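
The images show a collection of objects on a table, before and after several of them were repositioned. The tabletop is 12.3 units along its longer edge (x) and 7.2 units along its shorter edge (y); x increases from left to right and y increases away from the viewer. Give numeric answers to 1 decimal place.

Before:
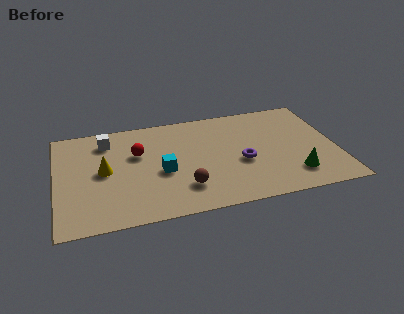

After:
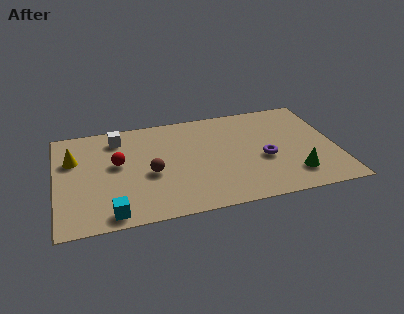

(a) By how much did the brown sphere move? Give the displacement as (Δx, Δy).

(-1.4, 1.3)

The brown sphere was at about (5.5, 1.8) and moved to about (4.1, 3.1).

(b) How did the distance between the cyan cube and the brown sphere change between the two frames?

+1.3

The distance was about 1.6 in the first image and 2.9 in the second, so they moved 1.3 units further apart.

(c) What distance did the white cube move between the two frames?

0.5

The white cube moved from about (2.3, 5.8) to (2.8, 5.9), a distance of √(0.5² + 0.1²) ≈ 0.5.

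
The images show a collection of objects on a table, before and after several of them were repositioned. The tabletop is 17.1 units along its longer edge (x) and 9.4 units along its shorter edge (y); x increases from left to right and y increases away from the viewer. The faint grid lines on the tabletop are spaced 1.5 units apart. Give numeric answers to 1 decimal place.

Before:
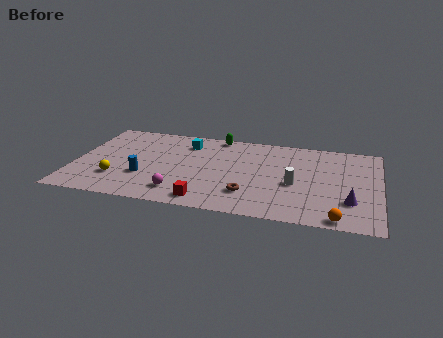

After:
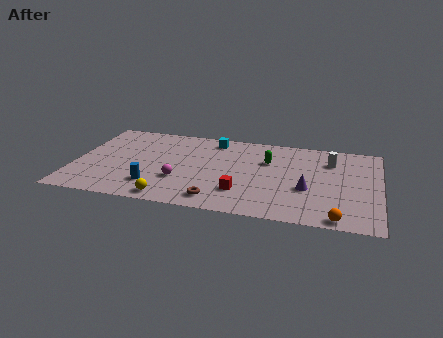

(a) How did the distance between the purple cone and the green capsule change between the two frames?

-6.2

They were about 9.7 units apart before and 3.5 after — 6.2 units closer together.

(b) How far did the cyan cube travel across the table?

1.7

The cyan cube was near (6.1, 7.4) before and (7.6, 8.1) after, so it travelled √(1.5² + 0.7²) ≈ 1.7 units.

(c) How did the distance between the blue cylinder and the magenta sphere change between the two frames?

-0.8

They were about 2.5 units apart before and 1.7 after — 0.8 units closer together.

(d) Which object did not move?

the orange sphere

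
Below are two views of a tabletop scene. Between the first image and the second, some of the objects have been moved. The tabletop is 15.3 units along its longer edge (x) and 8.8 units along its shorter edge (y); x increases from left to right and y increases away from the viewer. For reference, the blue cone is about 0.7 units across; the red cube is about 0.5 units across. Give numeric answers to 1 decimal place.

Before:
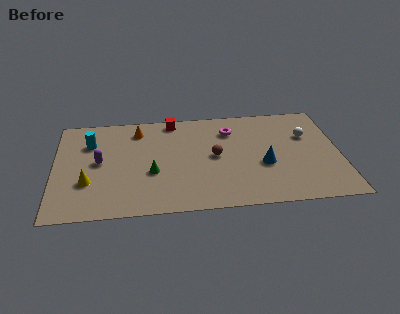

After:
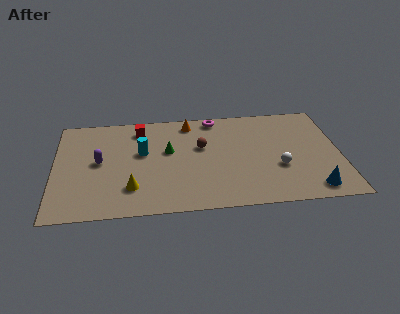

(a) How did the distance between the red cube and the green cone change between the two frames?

-2.1

They were about 4.7 units apart before and 2.6 after — 2.1 units closer together.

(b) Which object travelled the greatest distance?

the blue cone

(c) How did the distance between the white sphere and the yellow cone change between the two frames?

-4.2

Before: roughly 12.2 units apart; after: 8.0. That's 4.2 units closer together.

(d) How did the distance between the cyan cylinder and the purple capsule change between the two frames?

+0.6

Before: roughly 1.8 units apart; after: 2.4. That's 0.6 units further apart.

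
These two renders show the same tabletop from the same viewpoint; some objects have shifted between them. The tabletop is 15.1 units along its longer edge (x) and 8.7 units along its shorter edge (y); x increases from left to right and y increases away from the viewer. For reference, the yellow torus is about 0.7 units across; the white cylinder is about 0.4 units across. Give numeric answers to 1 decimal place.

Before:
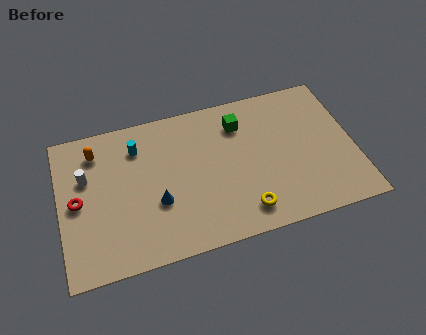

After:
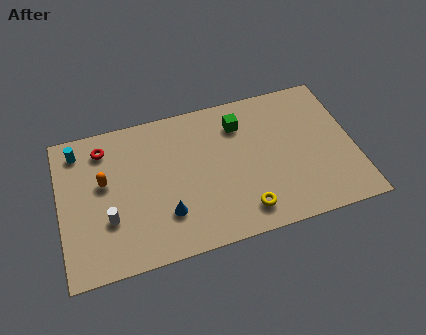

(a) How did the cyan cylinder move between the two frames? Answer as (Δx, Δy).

(-3.0, 0.6)

The cyan cylinder was at about (4.1, 6.7) and moved to about (1.1, 7.3).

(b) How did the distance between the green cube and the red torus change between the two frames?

-1.8

They were about 8.8 units apart before and 7.0 after — 1.8 units closer together.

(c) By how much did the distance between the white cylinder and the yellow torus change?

-1.9

They were about 8.8 units apart before and 6.9 after — 1.9 units closer together.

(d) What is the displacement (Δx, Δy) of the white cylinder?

(1.0, -2.7)

The white cylinder started near (1.4, 5.6) and ended near (2.4, 2.9).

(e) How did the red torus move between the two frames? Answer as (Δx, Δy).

(1.5, 2.8)

The red torus was at about (0.9, 4.3) and moved to about (2.4, 7.1).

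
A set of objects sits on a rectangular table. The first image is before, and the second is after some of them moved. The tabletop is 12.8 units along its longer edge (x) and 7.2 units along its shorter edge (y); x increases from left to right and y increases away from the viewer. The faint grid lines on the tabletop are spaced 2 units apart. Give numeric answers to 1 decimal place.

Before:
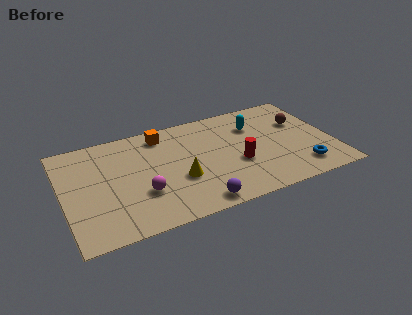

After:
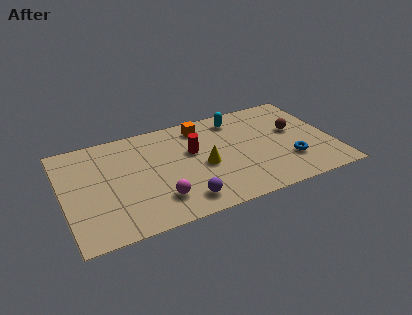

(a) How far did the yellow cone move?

1.3

The yellow cone moved from about (5.4, 2.7) to (6.6, 3.2), a distance of √(1.2² + 0.5²) ≈ 1.3.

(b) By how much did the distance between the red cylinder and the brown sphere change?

+1.1

The distance was about 3.8 in the first image and 4.9 in the second, so they moved 1.1 units further apart.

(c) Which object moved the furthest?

the red cylinder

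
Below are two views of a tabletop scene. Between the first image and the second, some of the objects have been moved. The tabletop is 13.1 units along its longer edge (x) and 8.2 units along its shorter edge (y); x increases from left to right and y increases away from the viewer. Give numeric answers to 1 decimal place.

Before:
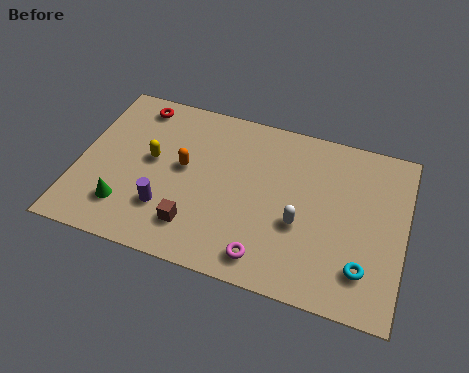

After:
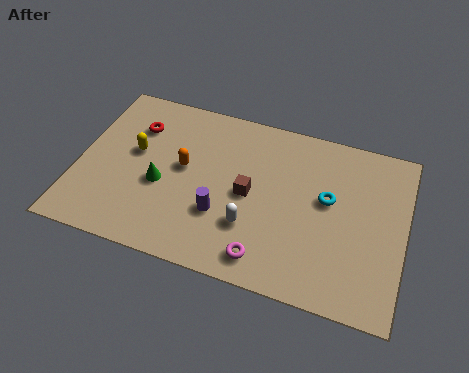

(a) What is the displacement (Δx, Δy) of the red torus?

(0.1, -1.1)

The red torus started near (2.0, 7.1) and ended near (2.1, 6.0).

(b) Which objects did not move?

the magenta torus and the orange capsule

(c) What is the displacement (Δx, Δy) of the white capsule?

(-1.9, -0.7)

The white capsule started near (9.0, 3.2) and ended near (7.1, 2.5).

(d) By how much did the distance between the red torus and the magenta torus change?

-0.8

The distance was about 8.3 in the first image and 7.5 in the second, so they moved 0.8 units closer together.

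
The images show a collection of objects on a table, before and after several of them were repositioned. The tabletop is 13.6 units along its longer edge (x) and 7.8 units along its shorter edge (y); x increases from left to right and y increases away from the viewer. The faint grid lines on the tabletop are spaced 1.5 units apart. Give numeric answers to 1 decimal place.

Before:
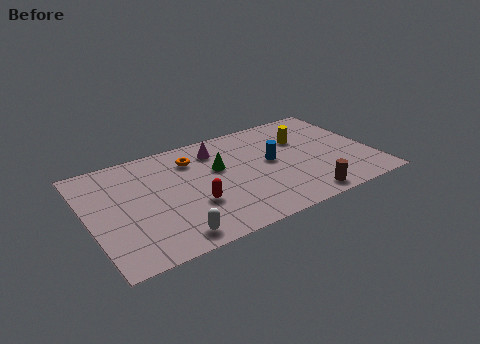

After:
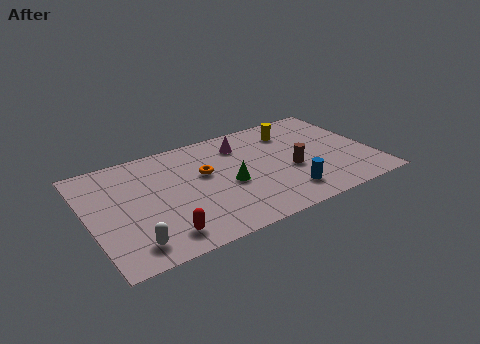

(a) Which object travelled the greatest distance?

the blue cylinder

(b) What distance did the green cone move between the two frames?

1.4

The green cone moved from about (6.3, 4.8) to (6.6, 3.4), a distance of √(0.3² + 1.4²) ≈ 1.4.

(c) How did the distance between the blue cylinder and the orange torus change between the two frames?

+0.7

Before: roughly 4.0 units apart; after: 4.7. That's 0.7 units further apart.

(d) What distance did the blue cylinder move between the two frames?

2.6

The blue cylinder was near (8.8, 4.2) before and (9.1, 1.6) after, so it travelled √(0.3² + 2.6²) ≈ 2.6 units.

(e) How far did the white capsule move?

1.8

From (3.5, 1.0) to (1.7, 1.3), the white capsule covered √(1.8² + 0.3²) ≈ 1.8 units.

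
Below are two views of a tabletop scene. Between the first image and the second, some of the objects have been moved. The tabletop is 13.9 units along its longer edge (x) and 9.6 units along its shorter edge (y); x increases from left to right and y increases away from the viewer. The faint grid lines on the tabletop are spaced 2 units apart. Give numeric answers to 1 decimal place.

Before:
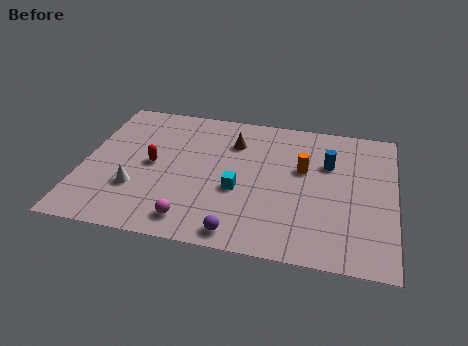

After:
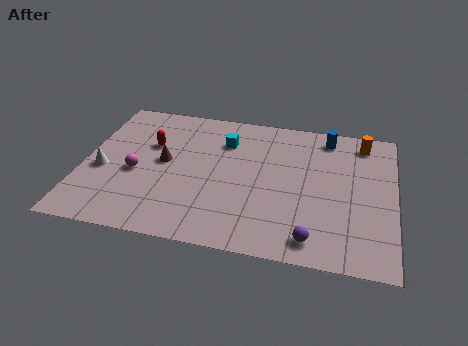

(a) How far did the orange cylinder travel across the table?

3.5

The orange cylinder moved from about (9.8, 5.8) to (12.4, 8.2), a distance of √(2.6² + 2.4²) ≈ 3.5.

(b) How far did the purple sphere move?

3.2

From (7.2, 1.0) to (10.4, 1.3), the purple sphere covered √(3.2² + 0.3²) ≈ 3.2 units.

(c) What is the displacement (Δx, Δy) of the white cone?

(-1.6, 1.0)

The white cone started near (2.5, 3.0) and ended near (0.9, 4.0).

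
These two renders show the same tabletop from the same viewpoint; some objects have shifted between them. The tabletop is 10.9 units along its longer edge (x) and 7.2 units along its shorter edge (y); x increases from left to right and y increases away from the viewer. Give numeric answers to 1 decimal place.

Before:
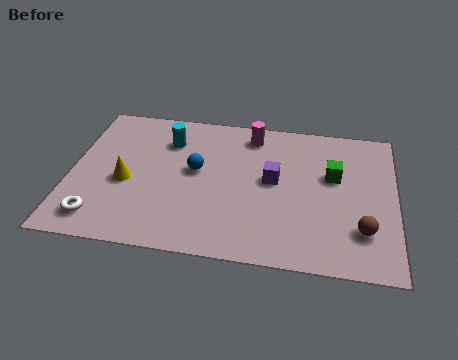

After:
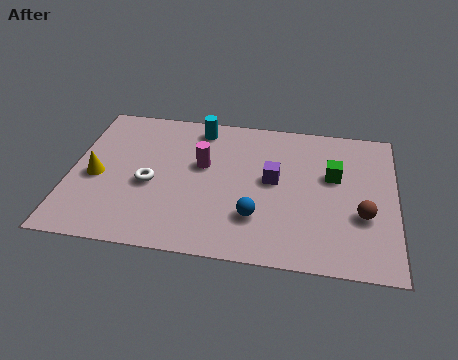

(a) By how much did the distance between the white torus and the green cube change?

-2.1

They were about 8.3 units apart before and 6.2 after — 2.1 units closer together.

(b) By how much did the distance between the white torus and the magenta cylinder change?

-4.8

The distance was about 6.9 in the first image and 2.1 in the second, so they moved 4.8 units closer together.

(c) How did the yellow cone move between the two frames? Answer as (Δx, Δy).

(-1.0, 0.1)

From the two frames, the yellow cone sits at roughly (1.9, 3.1) before and (0.9, 3.2) after.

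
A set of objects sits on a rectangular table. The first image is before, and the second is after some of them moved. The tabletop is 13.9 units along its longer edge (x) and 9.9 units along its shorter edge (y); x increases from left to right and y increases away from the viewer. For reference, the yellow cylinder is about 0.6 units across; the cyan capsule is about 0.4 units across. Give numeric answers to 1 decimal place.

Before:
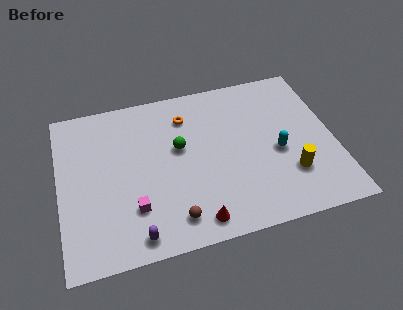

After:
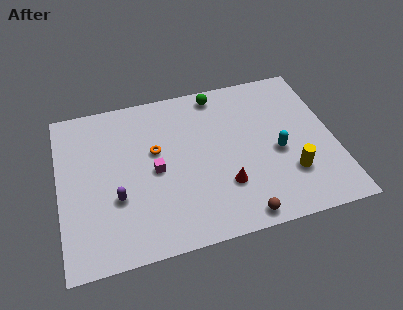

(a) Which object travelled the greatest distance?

the green sphere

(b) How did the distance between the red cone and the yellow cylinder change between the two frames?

-1.9

The distance was about 5.2 in the first image and 3.3 in the second, so they moved 1.9 units closer together.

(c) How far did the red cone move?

2.3

The red cone was near (6.6, 1.2) before and (8.2, 2.9) after, so it travelled √(1.6² + 1.7²) ≈ 2.3 units.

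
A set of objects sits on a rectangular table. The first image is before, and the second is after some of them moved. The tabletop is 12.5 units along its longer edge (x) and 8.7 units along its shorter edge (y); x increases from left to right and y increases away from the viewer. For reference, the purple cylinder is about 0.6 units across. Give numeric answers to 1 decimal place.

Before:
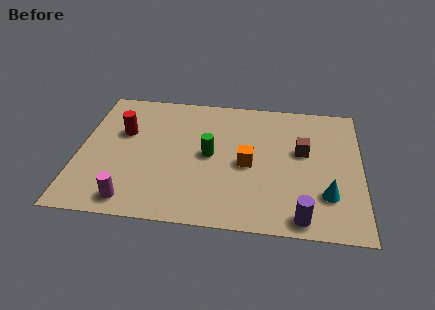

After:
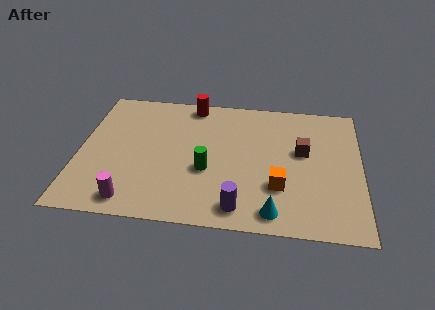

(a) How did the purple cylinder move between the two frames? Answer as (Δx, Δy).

(-2.7, 0.3)

The purple cylinder started near (9.9, 0.9) and ended near (7.2, 1.2).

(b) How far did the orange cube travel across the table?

1.9

The orange cube moved from about (7.5, 4.0) to (8.9, 2.7), a distance of √(1.4² + 1.3²) ≈ 1.9.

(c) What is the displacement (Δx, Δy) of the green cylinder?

(-0.1, -1.0)

From the two frames, the green cylinder sits at roughly (5.8, 4.4) before and (5.7, 3.4) after.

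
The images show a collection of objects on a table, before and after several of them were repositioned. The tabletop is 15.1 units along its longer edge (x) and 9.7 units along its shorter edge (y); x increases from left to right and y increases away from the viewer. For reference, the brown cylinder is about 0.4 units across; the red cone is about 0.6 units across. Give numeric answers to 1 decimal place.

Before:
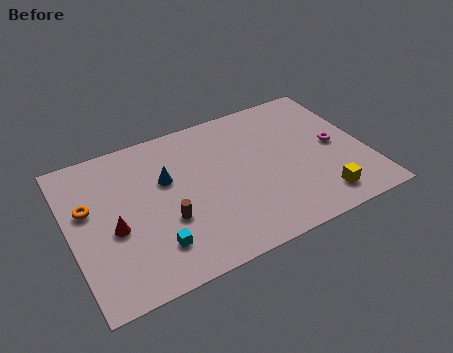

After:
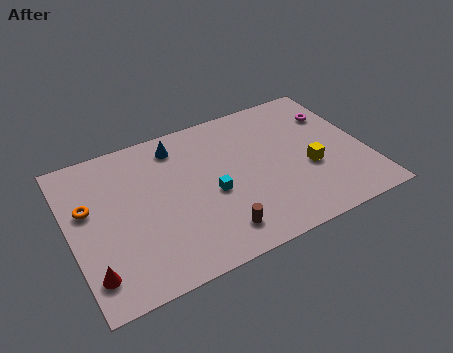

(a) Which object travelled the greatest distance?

the cyan cube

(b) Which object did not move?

the orange torus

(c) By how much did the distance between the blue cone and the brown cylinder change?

+3.9

They were about 2.6 units apart before and 6.5 after — 3.9 units further apart.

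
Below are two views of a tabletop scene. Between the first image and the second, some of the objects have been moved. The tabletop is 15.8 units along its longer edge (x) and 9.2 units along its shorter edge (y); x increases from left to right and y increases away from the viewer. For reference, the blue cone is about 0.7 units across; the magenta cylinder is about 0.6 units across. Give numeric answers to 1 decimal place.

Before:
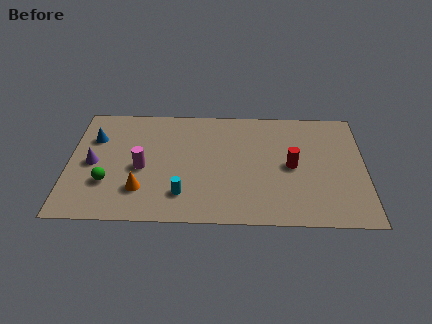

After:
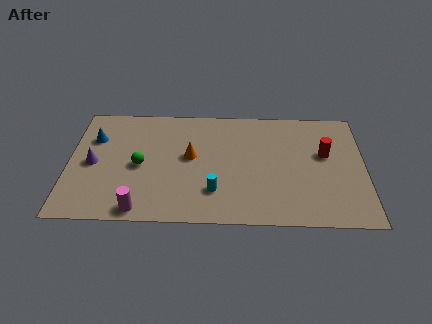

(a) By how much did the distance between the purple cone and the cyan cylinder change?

+1.5

They were about 5.3 units apart before and 6.8 after — 1.5 units further apart.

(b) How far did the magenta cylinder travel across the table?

3.2

From (3.9, 4.1) to (3.9, 0.9), the magenta cylinder covered √(0.0² + 3.2²) ≈ 3.2 units.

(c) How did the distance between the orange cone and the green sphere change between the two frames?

+0.9

The distance was about 1.9 in the first image and 2.8 in the second, so they moved 0.9 units further apart.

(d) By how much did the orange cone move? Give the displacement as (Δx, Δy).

(2.6, 2.7)

From the two frames, the orange cone sits at roughly (3.9, 2.4) before and (6.5, 5.1) after.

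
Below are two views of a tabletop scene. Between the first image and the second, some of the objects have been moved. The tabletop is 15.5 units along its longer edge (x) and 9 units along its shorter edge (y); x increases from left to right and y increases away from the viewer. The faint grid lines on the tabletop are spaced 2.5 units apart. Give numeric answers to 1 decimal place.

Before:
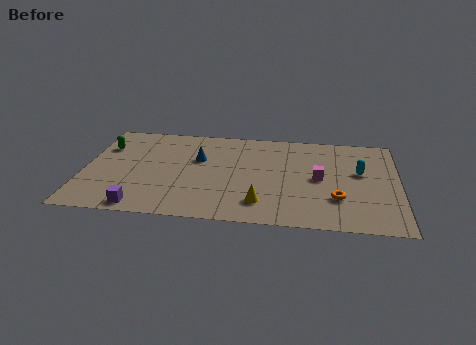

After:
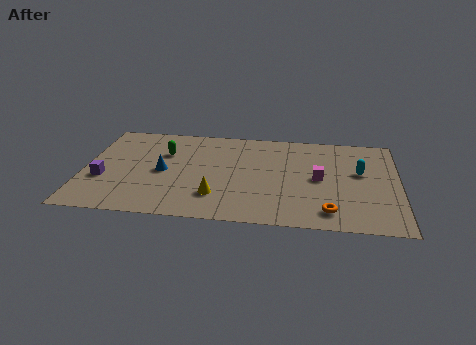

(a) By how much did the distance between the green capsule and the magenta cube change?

-3.0

Before: roughly 10.9 units apart; after: 7.9. That's 3.0 units closer together.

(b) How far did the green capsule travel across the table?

3.0

From (0.9, 6.4) to (3.9, 6.1), the green capsule covered √(3.0² + 0.3²) ≈ 3.0 units.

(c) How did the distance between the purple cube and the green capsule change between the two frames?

-1.9

Before: roughly 5.9 units apart; after: 4.0. That's 1.9 units closer together.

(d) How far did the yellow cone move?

2.2

The yellow cone was near (8.8, 1.9) before and (6.6, 2.3) after, so it travelled √(2.2² + 0.4²) ≈ 2.2 units.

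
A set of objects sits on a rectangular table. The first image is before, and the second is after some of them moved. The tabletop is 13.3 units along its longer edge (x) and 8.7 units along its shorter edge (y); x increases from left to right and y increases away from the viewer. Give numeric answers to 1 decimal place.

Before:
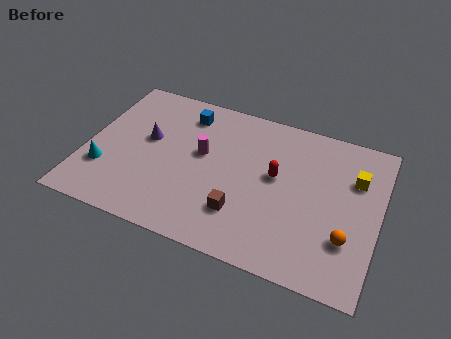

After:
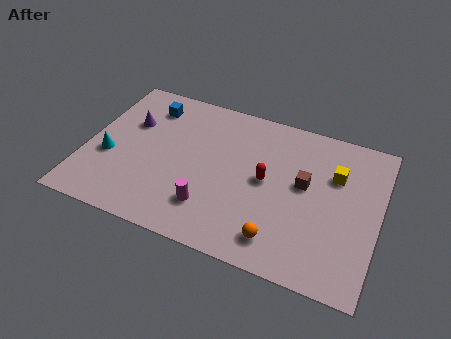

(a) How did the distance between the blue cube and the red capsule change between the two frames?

+1.3

They were about 4.9 units apart before and 6.2 after — 1.3 units further apart.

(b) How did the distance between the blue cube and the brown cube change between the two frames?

+2.0

The distance was about 5.7 in the first image and 7.7 in the second, so they moved 2.0 units further apart.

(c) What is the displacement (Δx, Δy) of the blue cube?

(-1.7, -0.1)

The blue cube started near (4.2, 7.1) and ended near (2.5, 7.0).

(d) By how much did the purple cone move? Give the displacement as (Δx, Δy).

(-0.9, 0.7)

From the two frames, the purple cone sits at roughly (2.7, 5.0) before and (1.8, 5.7) after.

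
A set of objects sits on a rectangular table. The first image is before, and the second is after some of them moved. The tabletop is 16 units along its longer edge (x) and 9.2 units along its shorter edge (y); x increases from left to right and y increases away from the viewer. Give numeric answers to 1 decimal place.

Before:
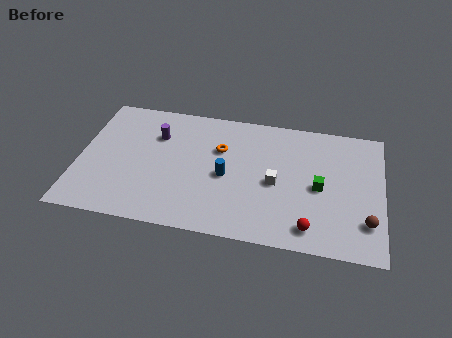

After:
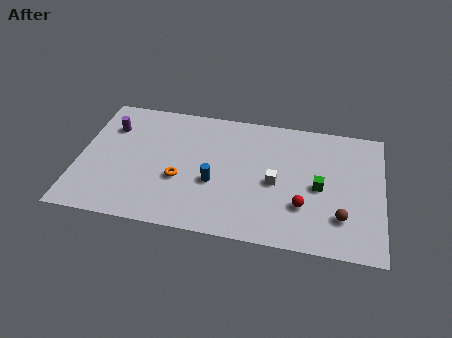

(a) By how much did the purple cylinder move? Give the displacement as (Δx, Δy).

(-2.5, 0.2)

The purple cylinder started near (4.0, 6.5) and ended near (1.5, 6.7).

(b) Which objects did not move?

the white cube and the green cube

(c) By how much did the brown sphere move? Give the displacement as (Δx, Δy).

(-1.3, 0.1)

The brown sphere started near (15.2, 2.3) and ended near (13.9, 2.4).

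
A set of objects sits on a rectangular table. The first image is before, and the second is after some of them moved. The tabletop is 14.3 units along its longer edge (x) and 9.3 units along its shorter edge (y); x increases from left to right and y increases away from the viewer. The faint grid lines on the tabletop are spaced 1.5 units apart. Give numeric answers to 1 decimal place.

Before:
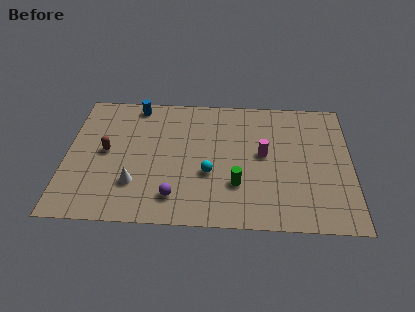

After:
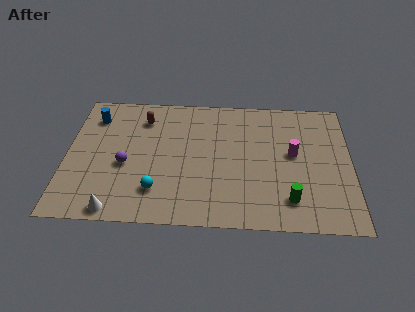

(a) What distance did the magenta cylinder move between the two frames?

1.5

The magenta cylinder moved from about (9.9, 5.0) to (11.4, 5.1), a distance of √(1.5² + 0.1²) ≈ 1.5.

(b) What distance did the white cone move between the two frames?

2.0

The white cone was near (3.5, 2.6) before and (2.6, 0.8) after, so it travelled √(0.9² + 1.8²) ≈ 2.0 units.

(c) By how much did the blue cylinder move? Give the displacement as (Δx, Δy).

(-2.1, -1.0)

The blue cylinder was at about (3.4, 8.3) and moved to about (1.3, 7.3).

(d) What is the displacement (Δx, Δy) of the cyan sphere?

(-2.6, -1.3)

From the two frames, the cyan sphere sits at roughly (7.2, 3.5) before and (4.6, 2.2) after.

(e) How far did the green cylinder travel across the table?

2.8

The green cylinder was near (8.6, 2.8) before and (11.2, 1.9) after, so it travelled √(2.6² + 0.9²) ≈ 2.8 units.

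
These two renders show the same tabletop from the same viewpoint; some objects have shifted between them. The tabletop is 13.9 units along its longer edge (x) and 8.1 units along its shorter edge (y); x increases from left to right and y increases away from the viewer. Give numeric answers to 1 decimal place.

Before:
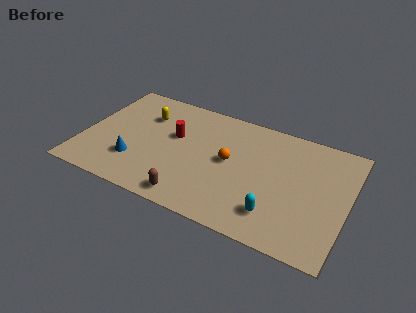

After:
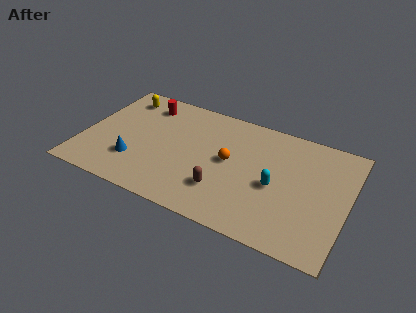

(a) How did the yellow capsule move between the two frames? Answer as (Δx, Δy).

(-1.4, 0.9)

From the two frames, the yellow capsule sits at roughly (3.0, 5.8) before and (1.6, 6.7) after.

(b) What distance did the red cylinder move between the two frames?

2.5

The red cylinder was near (4.7, 4.9) before and (2.9, 6.6) after, so it travelled √(1.8² + 1.7²) ≈ 2.5 units.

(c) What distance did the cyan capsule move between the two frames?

1.8

From (10.4, 1.8) to (10.2, 3.6), the cyan capsule covered √(0.2² + 1.8²) ≈ 1.8 units.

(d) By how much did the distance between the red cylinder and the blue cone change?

+1.1

They were about 3.2 units apart before and 4.3 after — 1.1 units further apart.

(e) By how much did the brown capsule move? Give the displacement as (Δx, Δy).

(1.5, 1.2)

The brown capsule was at about (6.1, 1.0) and moved to about (7.6, 2.2).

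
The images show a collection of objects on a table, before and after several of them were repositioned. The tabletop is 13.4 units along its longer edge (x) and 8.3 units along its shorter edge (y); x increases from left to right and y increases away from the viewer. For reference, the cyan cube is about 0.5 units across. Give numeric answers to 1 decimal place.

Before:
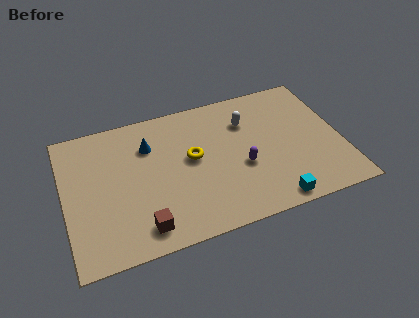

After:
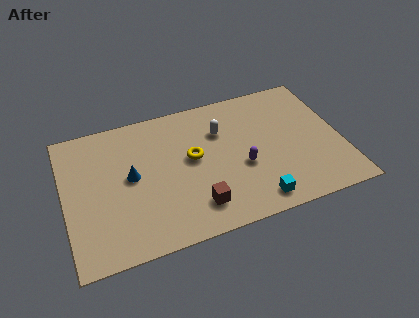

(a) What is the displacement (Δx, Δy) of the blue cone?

(-1.0, -1.6)

From the two frames, the blue cone sits at roughly (4.2, 6.0) before and (3.2, 4.4) after.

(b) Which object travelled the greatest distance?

the brown cube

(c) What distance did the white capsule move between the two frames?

1.3

The white capsule moved from about (9.0, 6.0) to (7.7, 5.8), a distance of √(1.3² + 0.2²) ≈ 1.3.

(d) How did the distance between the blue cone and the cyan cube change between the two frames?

-1.0

The distance was about 7.6 in the first image and 6.6 in the second, so they moved 1.0 units closer together.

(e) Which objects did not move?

the purple capsule and the yellow torus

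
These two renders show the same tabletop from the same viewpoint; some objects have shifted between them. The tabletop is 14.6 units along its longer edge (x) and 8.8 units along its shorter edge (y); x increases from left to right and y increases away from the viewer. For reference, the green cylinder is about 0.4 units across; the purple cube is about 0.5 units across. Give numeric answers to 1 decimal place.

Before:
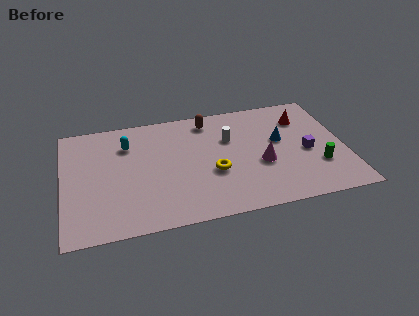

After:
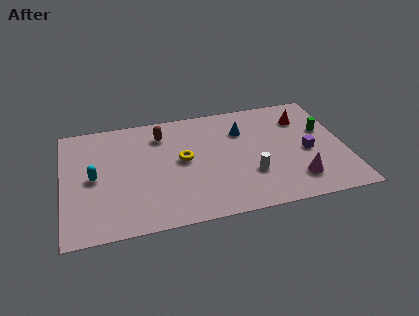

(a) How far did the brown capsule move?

2.6

The brown capsule was near (7.7, 7.5) before and (5.2, 6.9) after, so it travelled √(2.5² + 0.6²) ≈ 2.6 units.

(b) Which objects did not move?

the purple cube and the red cone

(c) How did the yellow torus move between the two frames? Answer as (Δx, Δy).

(-1.5, 1.3)

The yellow torus started near (7.7, 3.4) and ended near (6.2, 4.7).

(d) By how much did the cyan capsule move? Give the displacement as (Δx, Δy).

(-1.8, -2.2)

The cyan capsule was at about (3.4, 6.5) and moved to about (1.6, 4.3).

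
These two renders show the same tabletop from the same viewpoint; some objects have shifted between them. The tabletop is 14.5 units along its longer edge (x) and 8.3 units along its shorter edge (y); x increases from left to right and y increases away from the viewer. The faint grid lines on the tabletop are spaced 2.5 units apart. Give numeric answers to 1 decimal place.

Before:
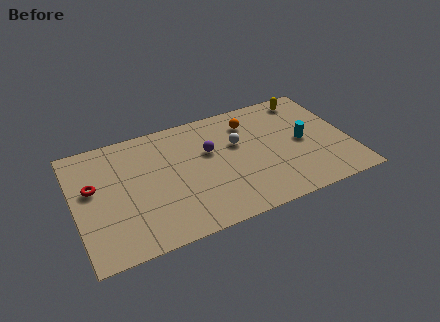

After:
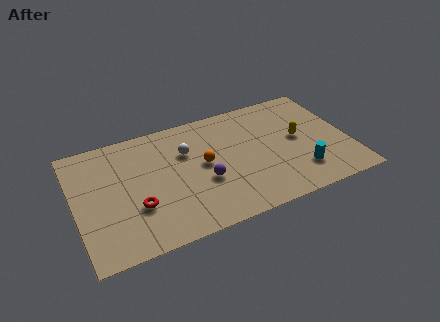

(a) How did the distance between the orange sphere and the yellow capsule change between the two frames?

+1.8

They were about 3.3 units apart before and 5.1 after — 1.8 units further apart.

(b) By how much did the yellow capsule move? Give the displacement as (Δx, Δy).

(-0.8, -2.8)

The yellow capsule was at about (12.7, 7.2) and moved to about (11.9, 4.4).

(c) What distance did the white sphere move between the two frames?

2.7

From (8.7, 5.2) to (6.0, 5.6), the white sphere covered √(2.7² + 0.4²) ≈ 2.7 units.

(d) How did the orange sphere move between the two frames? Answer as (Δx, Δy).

(-2.7, -2.1)

The orange sphere started near (9.5, 6.5) and ended near (6.8, 4.4).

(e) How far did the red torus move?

3.0

The red torus was near (1.0, 4.9) before and (3.1, 2.8) after, so it travelled √(2.1² + 2.1²) ≈ 3.0 units.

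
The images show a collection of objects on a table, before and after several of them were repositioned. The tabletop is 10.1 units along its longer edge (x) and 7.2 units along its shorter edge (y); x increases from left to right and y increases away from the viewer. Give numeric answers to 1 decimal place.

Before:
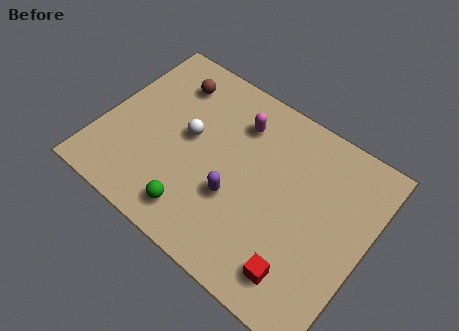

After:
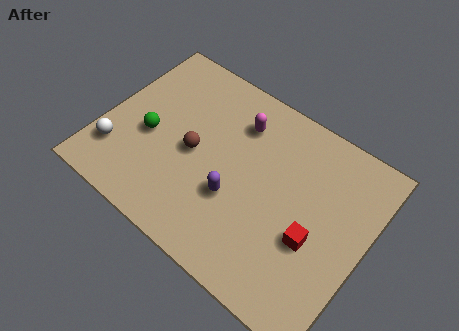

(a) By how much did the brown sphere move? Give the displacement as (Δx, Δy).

(1.4, -2.3)

The brown sphere started near (2.1, 5.7) and ended near (3.5, 3.4).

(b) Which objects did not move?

the purple capsule and the magenta capsule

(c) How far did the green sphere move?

3.0

The green sphere was near (4.1, 1.2) before and (1.8, 3.1) after, so it travelled √(2.3² + 1.9²) ≈ 3.0 units.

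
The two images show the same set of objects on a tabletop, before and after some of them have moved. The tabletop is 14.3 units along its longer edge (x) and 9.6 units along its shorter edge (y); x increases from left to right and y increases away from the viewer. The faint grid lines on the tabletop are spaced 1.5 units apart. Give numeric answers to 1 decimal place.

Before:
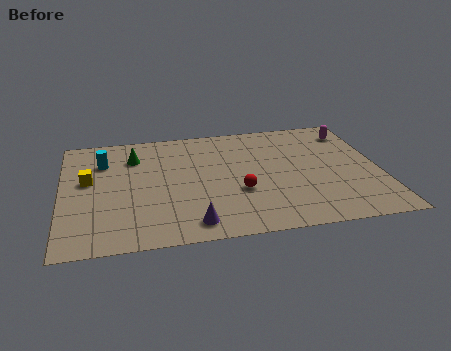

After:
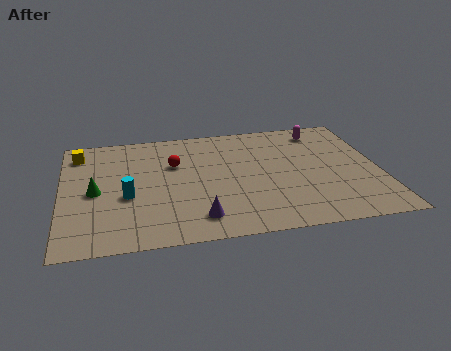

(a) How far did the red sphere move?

4.0

From (7.9, 3.5) to (5.1, 6.3), the red sphere covered √(2.8² + 2.8²) ≈ 4.0 units.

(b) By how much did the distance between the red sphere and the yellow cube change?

-2.4

They were about 7.0 units apart before and 4.6 after — 2.4 units closer together.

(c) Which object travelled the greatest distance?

the red sphere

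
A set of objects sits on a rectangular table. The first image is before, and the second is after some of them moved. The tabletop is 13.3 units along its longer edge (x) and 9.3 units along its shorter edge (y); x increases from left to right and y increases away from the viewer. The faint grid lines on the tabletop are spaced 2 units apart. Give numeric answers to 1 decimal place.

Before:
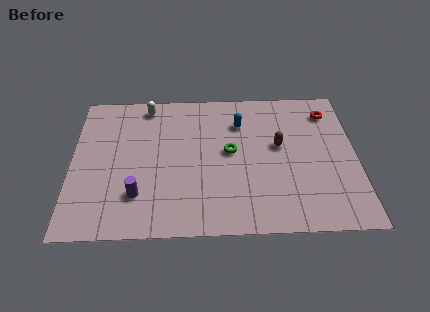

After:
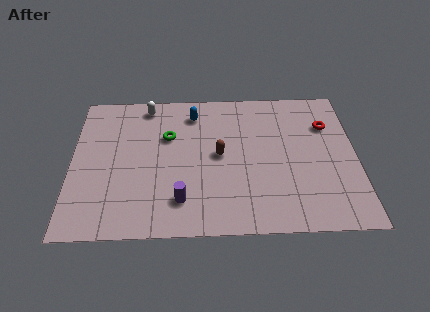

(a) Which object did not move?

the white capsule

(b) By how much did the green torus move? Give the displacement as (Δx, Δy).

(-2.9, 1.1)

The green torus was at about (7.4, 5.0) and moved to about (4.5, 6.1).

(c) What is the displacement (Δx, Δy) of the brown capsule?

(-2.8, -0.5)

The brown capsule was at about (9.7, 5.3) and moved to about (6.9, 4.8).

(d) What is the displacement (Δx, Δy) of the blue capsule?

(-2.2, 0.7)

From the two frames, the blue capsule sits at roughly (7.9, 6.9) before and (5.7, 7.6) after.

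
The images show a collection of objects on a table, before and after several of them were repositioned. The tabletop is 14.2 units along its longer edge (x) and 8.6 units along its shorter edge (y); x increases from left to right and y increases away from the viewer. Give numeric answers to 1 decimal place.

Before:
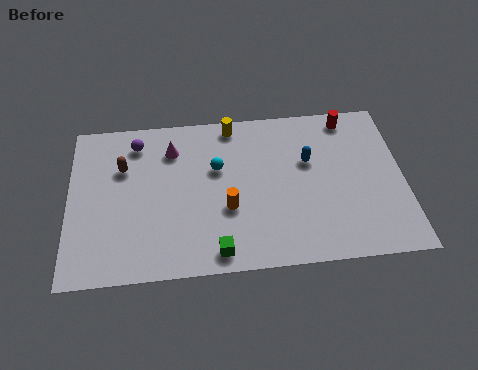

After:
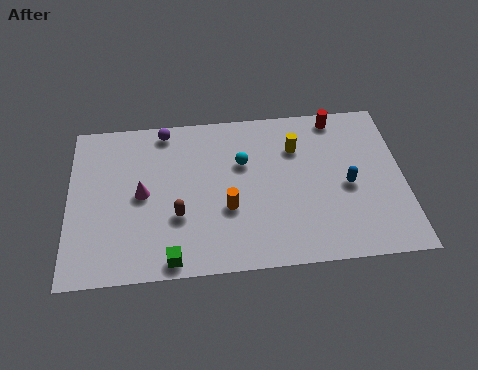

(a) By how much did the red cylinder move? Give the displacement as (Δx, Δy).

(-0.5, 0.1)

From the two frames, the red cylinder sits at roughly (12.0, 7.6) before and (11.5, 7.7) after.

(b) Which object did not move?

the orange cylinder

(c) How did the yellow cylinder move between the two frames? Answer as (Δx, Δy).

(2.7, -1.5)

From the two frames, the yellow cylinder sits at roughly (7.0, 7.7) before and (9.7, 6.2) after.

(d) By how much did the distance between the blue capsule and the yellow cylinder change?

-0.8

They were about 3.9 units apart before and 3.1 after — 0.8 units closer together.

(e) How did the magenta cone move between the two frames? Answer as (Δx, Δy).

(-1.3, -2.3)

From the two frames, the magenta cone sits at roughly (4.4, 6.6) before and (3.1, 4.3) after.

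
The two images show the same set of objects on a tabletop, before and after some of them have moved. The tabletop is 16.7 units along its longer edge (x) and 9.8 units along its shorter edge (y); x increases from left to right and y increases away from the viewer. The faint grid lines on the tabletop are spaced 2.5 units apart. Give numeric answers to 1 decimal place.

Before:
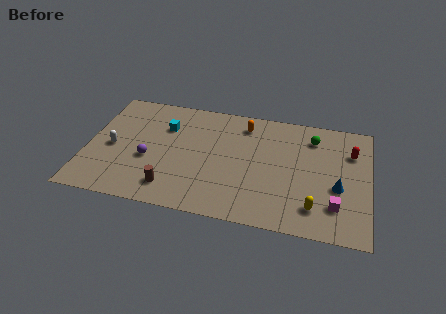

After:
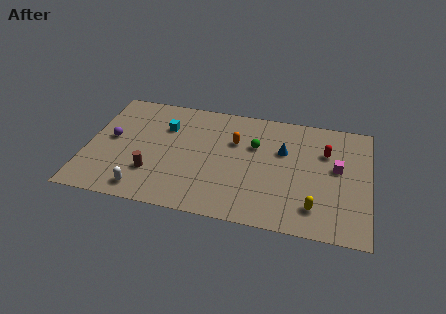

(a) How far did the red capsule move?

1.5

The red capsule was near (15.6, 7.0) before and (14.1, 6.7) after, so it travelled √(1.5² + 0.3²) ≈ 1.5 units.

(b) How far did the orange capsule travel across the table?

1.7

The orange capsule moved from about (9.2, 8.1) to (8.7, 6.5), a distance of √(0.5² + 1.6²) ≈ 1.7.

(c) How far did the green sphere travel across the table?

3.7

The green sphere was near (13.3, 7.8) before and (9.9, 6.4) after, so it travelled √(3.4² + 1.4²) ≈ 3.7 units.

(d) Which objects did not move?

the cyan cube and the yellow capsule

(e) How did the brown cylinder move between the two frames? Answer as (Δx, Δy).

(-1.2, 1.0)

The brown cylinder was at about (5.2, 1.8) and moved to about (4.0, 2.8).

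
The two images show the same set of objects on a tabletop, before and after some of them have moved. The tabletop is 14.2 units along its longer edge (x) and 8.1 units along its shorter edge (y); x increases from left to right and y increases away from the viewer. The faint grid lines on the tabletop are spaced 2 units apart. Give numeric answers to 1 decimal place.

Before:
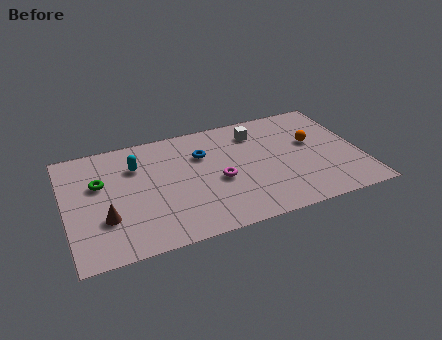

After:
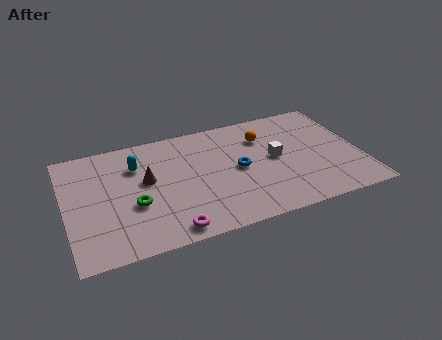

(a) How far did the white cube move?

2.3

The white cube moved from about (9.4, 6.4) to (10.1, 4.2), a distance of √(0.7² + 2.2²) ≈ 2.3.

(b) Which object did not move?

the cyan capsule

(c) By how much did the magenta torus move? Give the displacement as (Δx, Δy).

(-2.6, -2.6)

The magenta torus was at about (7.3, 3.5) and moved to about (4.7, 0.9).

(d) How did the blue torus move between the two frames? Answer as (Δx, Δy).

(1.6, -1.6)

From the two frames, the blue torus sits at roughly (6.7, 5.6) before and (8.3, 4.0) after.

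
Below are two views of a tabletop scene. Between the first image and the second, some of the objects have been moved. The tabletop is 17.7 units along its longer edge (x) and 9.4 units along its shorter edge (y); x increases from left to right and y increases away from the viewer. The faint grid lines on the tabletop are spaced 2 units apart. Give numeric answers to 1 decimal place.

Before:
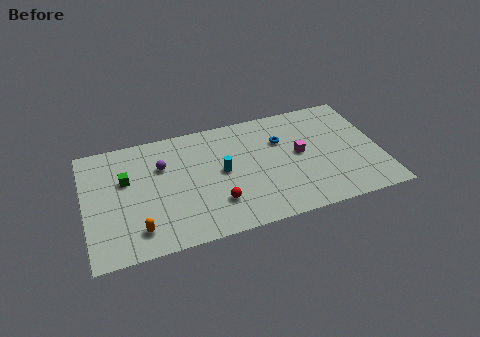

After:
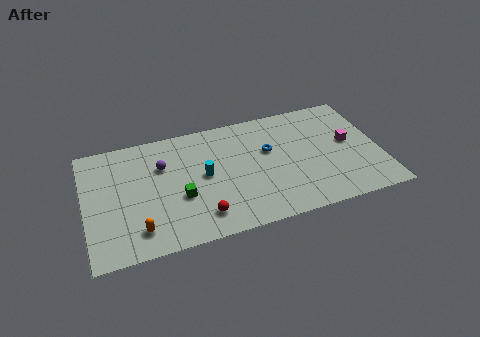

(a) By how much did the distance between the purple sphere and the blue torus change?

-0.8

They were about 7.2 units apart before and 6.4 after — 0.8 units closer together.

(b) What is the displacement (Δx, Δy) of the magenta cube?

(3.0, 0.1)

The magenta cube started near (12.9, 5.0) and ended near (15.9, 5.1).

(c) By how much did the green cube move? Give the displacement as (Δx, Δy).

(3.1, -2.3)

The green cube started near (2.5, 5.9) and ended near (5.6, 3.6).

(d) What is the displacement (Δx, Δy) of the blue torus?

(-0.8, -0.6)

The blue torus was at about (11.9, 6.4) and moved to about (11.1, 5.8).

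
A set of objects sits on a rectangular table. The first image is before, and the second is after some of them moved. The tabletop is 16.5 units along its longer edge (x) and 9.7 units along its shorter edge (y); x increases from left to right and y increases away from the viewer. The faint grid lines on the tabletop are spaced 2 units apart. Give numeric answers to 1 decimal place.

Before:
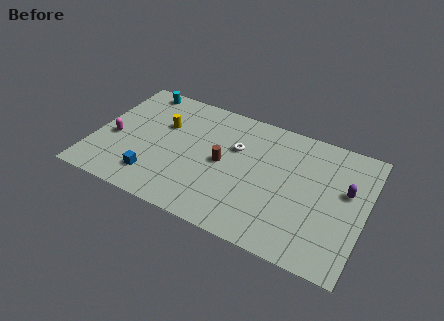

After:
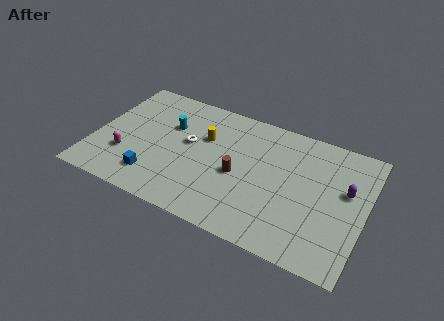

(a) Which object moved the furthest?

the cyan cylinder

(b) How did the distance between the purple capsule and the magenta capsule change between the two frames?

-0.7

The distance was about 14.2 in the first image and 13.5 in the second, so they moved 0.7 units closer together.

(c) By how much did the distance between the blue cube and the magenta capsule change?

-1.4

They were about 3.5 units apart before and 2.1 after — 1.4 units closer together.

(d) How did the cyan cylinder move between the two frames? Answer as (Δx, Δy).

(2.3, -2.3)

From the two frames, the cyan cylinder sits at roughly (2.1, 8.7) before and (4.4, 6.4) after.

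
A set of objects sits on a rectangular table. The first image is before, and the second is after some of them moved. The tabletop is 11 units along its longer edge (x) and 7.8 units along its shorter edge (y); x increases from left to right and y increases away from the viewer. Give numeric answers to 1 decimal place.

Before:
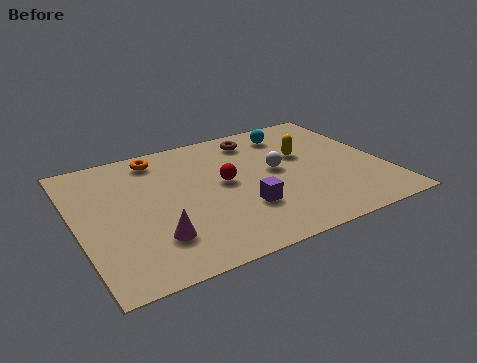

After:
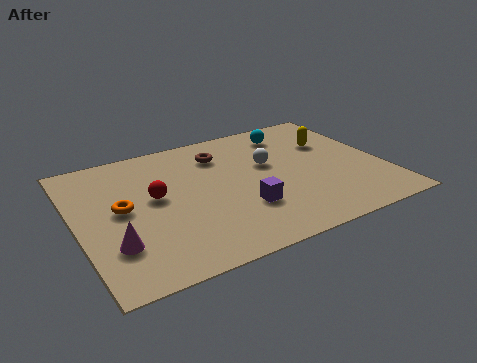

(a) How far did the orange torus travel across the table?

3.1

The orange torus moved from about (3.2, 6.7) to (1.6, 4.1), a distance of √(1.6² + 2.6²) ≈ 3.1.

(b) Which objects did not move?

the purple cube and the cyan sphere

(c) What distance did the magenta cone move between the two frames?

1.4

From (2.5, 2.0) to (1.1, 2.2), the magenta cone covered √(1.4² + 0.2²) ≈ 1.4 units.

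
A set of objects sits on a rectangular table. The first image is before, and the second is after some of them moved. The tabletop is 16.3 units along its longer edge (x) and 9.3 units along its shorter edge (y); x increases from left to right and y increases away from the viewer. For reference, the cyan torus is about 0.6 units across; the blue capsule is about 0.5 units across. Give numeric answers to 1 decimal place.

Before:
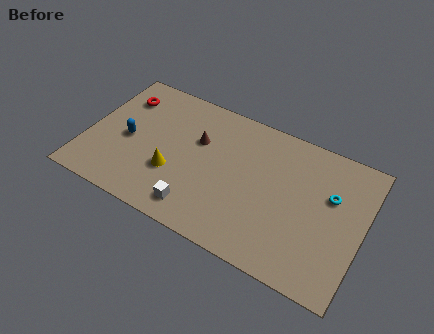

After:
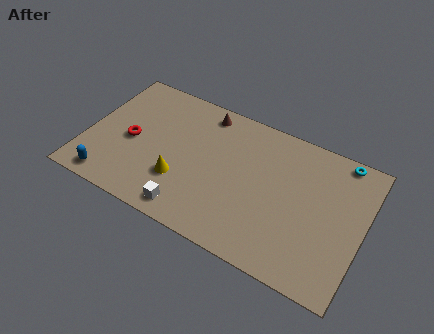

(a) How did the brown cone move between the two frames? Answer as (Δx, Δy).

(0.1, 2.1)

The brown cone started near (6.4, 6.0) and ended near (6.5, 8.1).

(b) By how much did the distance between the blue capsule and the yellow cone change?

+1.3

Before: roughly 3.1 units apart; after: 4.4. That's 1.3 units further apart.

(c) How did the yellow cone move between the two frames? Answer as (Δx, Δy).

(0.5, -0.3)

From the two frames, the yellow cone sits at roughly (5.3, 3.2) before and (5.8, 2.9) after.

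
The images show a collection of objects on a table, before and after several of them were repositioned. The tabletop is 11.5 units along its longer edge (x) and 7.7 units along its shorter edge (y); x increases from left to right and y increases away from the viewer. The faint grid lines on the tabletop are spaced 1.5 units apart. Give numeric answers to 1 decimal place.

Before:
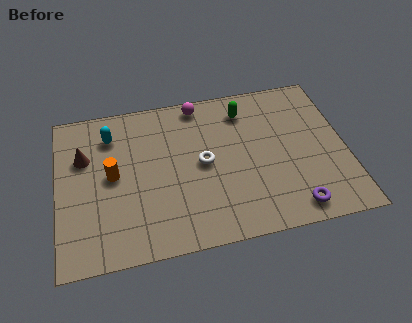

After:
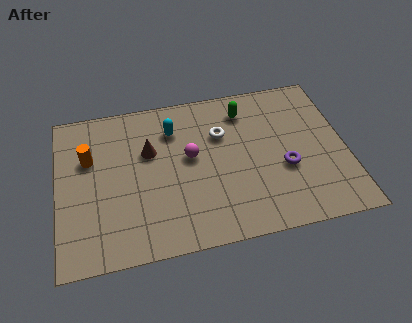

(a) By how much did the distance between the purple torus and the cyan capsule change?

-3.5

Before: roughly 8.6 units apart; after: 5.1. That's 3.5 units closer together.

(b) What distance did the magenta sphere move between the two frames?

2.6

The magenta sphere moved from about (5.8, 6.9) to (5.3, 4.3), a distance of √(0.5² + 2.6²) ≈ 2.6.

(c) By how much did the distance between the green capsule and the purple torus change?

-1.9

They were about 5.4 units apart before and 3.5 after — 1.9 units closer together.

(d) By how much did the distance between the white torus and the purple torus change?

-1.2

Before: roughly 4.5 units apart; after: 3.3. That's 1.2 units closer together.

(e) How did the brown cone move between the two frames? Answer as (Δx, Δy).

(2.6, -0.2)

The brown cone started near (1.1, 5.1) and ended near (3.7, 4.9).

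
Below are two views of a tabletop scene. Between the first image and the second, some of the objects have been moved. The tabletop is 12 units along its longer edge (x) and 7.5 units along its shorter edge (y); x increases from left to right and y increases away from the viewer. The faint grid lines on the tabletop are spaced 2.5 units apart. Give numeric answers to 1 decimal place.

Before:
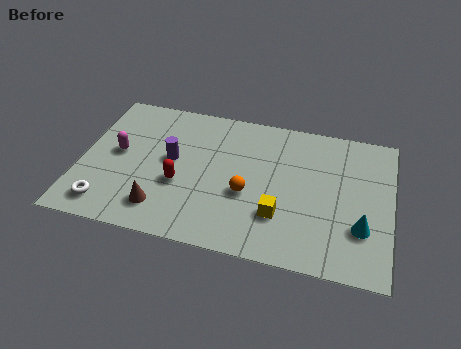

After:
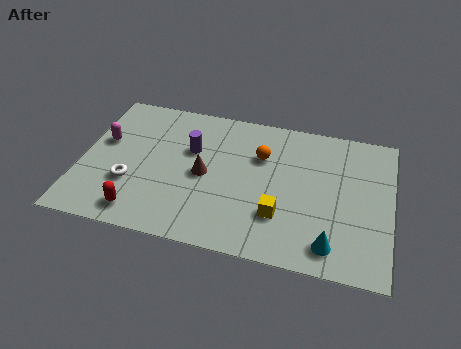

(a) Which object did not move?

the yellow cube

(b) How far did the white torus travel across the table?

1.5

From (1.2, 1.2) to (2.0, 2.5), the white torus covered √(0.8² + 1.3²) ≈ 1.5 units.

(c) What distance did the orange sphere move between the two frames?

2.1

The orange sphere was near (6.5, 3.0) before and (6.9, 5.1) after, so it travelled √(0.4² + 2.1²) ≈ 2.1 units.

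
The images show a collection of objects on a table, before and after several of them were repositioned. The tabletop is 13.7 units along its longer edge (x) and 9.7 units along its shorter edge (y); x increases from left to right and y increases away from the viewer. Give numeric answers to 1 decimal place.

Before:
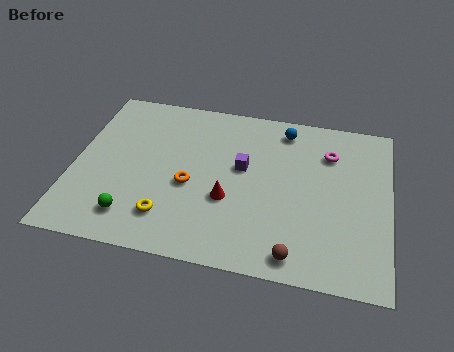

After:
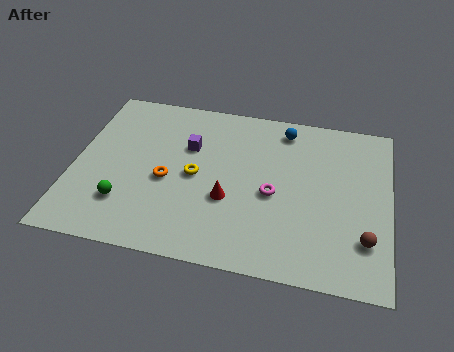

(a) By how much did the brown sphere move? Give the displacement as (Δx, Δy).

(2.9, 1.4)

The brown sphere started near (9.8, 1.1) and ended near (12.7, 2.5).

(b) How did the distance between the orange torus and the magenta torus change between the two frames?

-2.1

The distance was about 6.7 in the first image and 4.6 in the second, so they moved 2.1 units closer together.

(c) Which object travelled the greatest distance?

the magenta torus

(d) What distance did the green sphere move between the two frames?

0.8

The green sphere was near (2.8, 1.8) before and (2.4, 2.5) after, so it travelled √(0.4² + 0.7²) ≈ 0.8 units.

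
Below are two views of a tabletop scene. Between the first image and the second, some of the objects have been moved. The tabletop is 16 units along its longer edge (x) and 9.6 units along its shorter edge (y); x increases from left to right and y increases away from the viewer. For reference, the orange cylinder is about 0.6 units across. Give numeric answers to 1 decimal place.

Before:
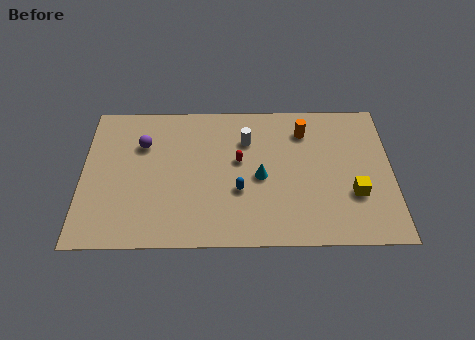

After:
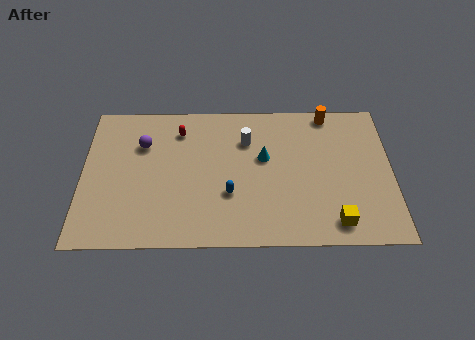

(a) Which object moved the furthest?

the red capsule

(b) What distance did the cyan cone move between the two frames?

1.3

The cyan cone was near (9.2, 4.4) before and (9.4, 5.7) after, so it travelled √(0.2² + 1.3²) ≈ 1.3 units.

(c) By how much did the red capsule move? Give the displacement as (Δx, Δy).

(-3.1, 2.1)

The red capsule was at about (8.1, 5.5) and moved to about (5.0, 7.6).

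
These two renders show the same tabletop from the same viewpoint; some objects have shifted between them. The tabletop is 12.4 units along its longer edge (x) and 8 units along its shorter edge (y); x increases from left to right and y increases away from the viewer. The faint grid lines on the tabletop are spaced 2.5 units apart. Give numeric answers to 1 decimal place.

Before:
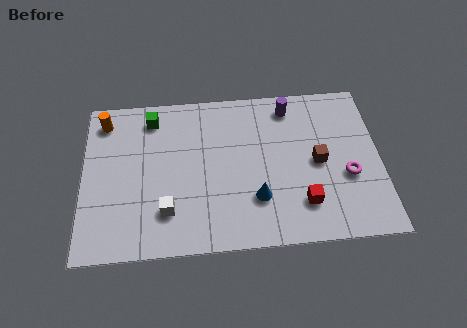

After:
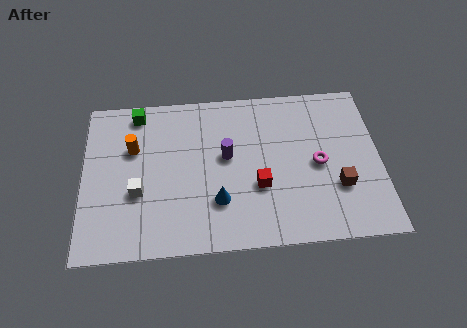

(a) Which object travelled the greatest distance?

the purple cylinder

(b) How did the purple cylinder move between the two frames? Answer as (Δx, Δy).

(-2.7, -2.3)

The purple cylinder started near (8.7, 6.8) and ended near (6.0, 4.5).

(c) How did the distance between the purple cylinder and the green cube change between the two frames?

-1.3

They were about 5.8 units apart before and 4.5 after — 1.3 units closer together.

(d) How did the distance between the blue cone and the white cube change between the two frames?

-0.3

The distance was about 3.7 in the first image and 3.4 in the second, so they moved 0.3 units closer together.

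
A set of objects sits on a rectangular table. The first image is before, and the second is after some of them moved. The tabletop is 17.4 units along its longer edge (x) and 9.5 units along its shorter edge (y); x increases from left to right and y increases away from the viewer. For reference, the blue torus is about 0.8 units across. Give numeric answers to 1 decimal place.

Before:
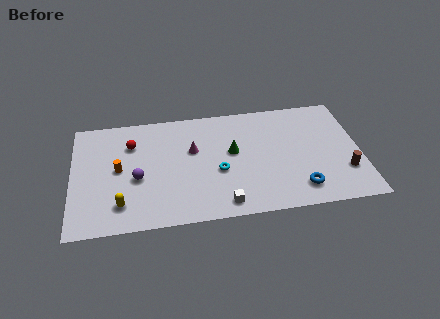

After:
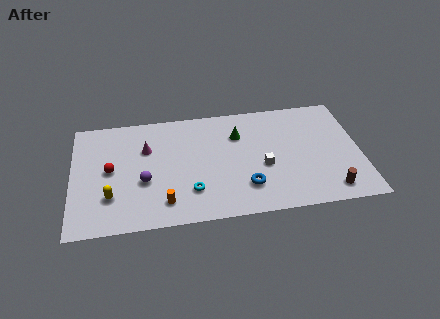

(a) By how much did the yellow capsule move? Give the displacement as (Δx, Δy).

(-0.6, 0.7)

From the two frames, the yellow capsule sits at roughly (2.9, 2.0) before and (2.3, 2.7) after.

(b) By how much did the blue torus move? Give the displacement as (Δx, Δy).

(-3.2, 0.6)

The blue torus started near (13.6, 1.8) and ended near (10.4, 2.4).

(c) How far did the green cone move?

1.5

From (9.7, 5.4) to (10.1, 6.8), the green cone covered √(0.4² + 1.4²) ≈ 1.5 units.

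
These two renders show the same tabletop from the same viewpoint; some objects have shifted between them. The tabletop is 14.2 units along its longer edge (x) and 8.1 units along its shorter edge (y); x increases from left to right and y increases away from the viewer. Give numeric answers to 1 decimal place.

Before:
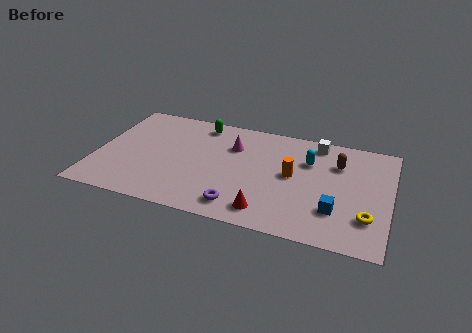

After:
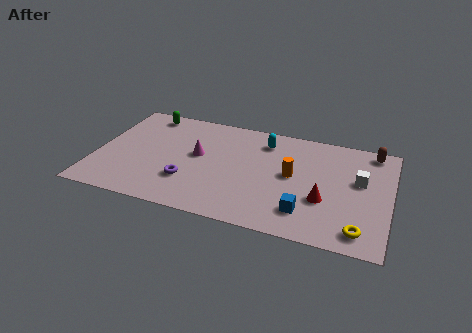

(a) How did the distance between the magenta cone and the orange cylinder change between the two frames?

+1.3

The distance was about 3.3 in the first image and 4.6 in the second, so they moved 1.3 units further apart.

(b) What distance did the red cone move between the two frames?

3.1

The red cone was near (8.5, 1.3) before and (11.1, 2.9) after, so it travelled √(2.6² + 1.6²) ≈ 3.1 units.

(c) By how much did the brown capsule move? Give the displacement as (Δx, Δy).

(1.6, 1.4)

From the two frames, the brown capsule sits at roughly (11.6, 5.8) before and (13.2, 7.2) after.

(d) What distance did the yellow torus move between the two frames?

1.0

The yellow torus moved from about (13.2, 2.2) to (12.9, 1.2), a distance of √(0.3² + 1.0²) ≈ 1.0.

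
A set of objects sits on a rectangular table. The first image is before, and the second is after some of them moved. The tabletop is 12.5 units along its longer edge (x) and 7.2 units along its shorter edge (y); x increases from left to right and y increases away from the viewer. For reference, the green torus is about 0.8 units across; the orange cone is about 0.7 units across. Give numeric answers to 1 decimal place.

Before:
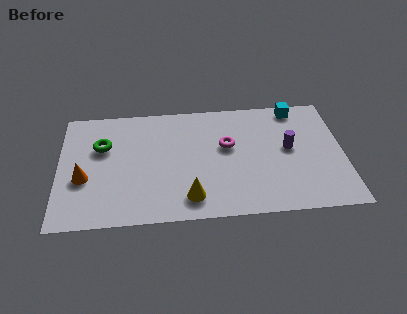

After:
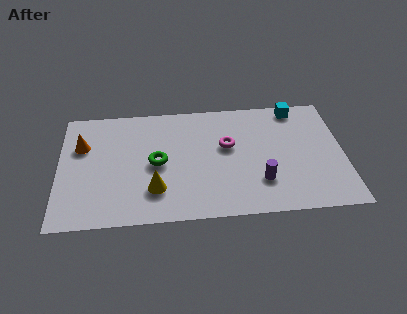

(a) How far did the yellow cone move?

1.6

The yellow cone was near (5.7, 1.3) before and (4.2, 1.9) after, so it travelled √(1.5² + 0.6²) ≈ 1.6 units.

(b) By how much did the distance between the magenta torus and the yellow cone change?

+0.6

They were about 3.4 units apart before and 4.0 after — 0.6 units further apart.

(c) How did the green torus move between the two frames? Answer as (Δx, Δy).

(2.4, -1.2)

From the two frames, the green torus sits at roughly (1.9, 4.7) before and (4.3, 3.5) after.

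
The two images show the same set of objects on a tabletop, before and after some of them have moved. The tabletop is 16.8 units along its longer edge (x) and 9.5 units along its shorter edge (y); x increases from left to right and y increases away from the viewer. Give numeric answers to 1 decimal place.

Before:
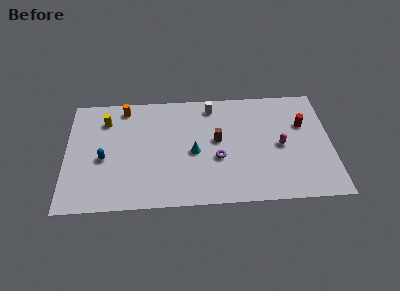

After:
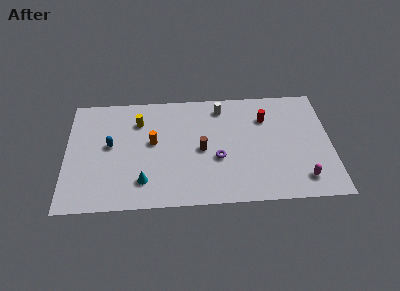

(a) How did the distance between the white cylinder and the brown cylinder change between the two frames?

+0.8

They were about 2.9 units apart before and 3.7 after — 0.8 units further apart.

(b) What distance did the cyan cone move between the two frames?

3.9

The cyan cone moved from about (8.1, 4.3) to (4.9, 2.1), a distance of √(3.2² + 2.2²) ≈ 3.9.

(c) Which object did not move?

the purple torus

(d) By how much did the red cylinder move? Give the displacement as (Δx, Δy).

(-2.4, 0.7)

The red cylinder started near (15.1, 6.2) and ended near (12.7, 6.9).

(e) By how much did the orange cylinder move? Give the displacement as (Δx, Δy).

(1.8, -3.0)

The orange cylinder was at about (3.7, 8.3) and moved to about (5.5, 5.3).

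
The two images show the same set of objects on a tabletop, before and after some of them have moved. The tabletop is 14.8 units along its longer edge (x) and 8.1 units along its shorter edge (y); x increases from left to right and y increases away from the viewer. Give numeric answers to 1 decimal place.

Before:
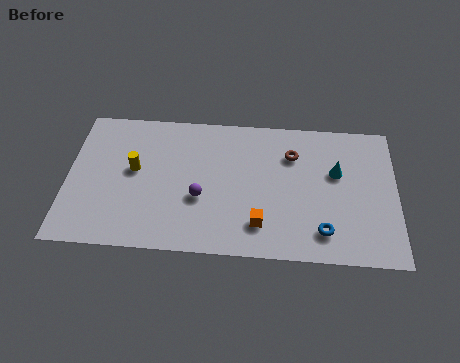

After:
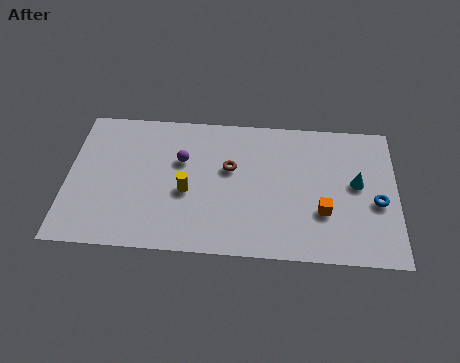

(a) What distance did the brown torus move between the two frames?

3.0

The brown torus was near (10.1, 5.9) before and (7.3, 4.9) after, so it travelled √(2.8² + 1.0²) ≈ 3.0 units.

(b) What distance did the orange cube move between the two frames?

2.9

From (8.7, 1.8) to (11.5, 2.7), the orange cube covered √(2.8² + 0.9²) ≈ 2.9 units.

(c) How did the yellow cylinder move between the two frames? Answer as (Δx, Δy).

(2.4, -1.1)

The yellow cylinder started near (3.0, 4.5) and ended near (5.4, 3.4).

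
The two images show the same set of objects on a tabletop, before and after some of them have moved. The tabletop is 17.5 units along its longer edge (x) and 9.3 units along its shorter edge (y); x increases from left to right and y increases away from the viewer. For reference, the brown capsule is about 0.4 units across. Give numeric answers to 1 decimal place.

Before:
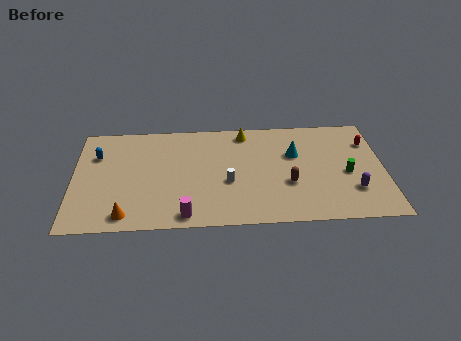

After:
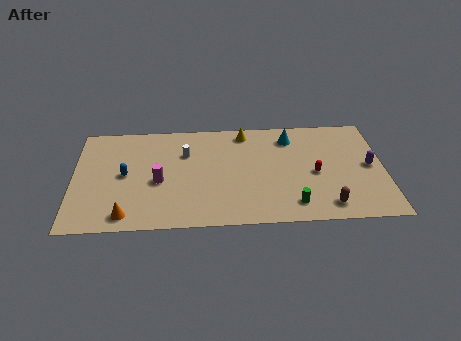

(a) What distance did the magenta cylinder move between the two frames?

3.4

The magenta cylinder moved from about (6.3, 1.0) to (4.8, 4.0), a distance of √(1.5² + 3.0²) ≈ 3.4.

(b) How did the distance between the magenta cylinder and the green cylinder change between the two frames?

-1.7

The distance was about 9.6 in the first image and 7.9 in the second, so they moved 1.7 units closer together.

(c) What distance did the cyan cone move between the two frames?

1.5

The cyan cone moved from about (12.5, 6.0) to (12.3, 7.5), a distance of √(0.2² + 1.5²) ≈ 1.5.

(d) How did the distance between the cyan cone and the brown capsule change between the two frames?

+3.8

The distance was about 2.6 in the first image and 6.4 in the second, so they moved 3.8 units further apart.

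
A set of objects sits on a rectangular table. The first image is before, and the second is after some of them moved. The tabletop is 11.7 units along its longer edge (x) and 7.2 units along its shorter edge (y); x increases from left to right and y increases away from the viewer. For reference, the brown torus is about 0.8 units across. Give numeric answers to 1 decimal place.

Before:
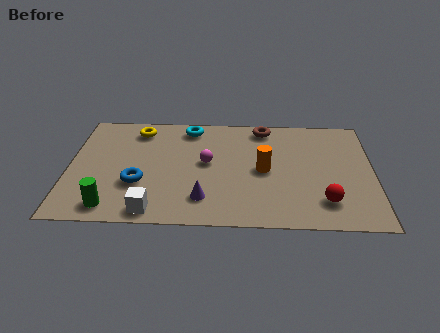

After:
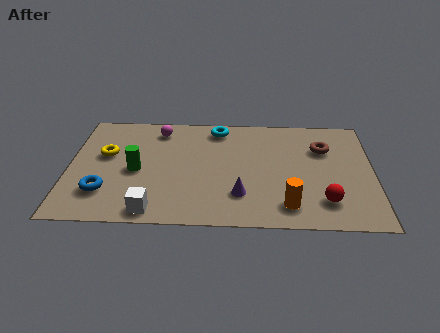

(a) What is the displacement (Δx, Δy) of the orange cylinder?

(0.9, -2.2)

The orange cylinder started near (7.5, 3.5) and ended near (8.4, 1.3).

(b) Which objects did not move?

the red sphere and the white cube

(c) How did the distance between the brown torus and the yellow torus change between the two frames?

+3.5

The distance was about 4.9 in the first image and 8.4 in the second, so they moved 3.5 units further apart.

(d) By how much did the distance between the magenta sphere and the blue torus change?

+1.6

They were about 3.0 units apart before and 4.6 after — 1.6 units further apart.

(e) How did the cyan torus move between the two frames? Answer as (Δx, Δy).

(1.1, 0.0)

From the two frames, the cyan torus sits at roughly (4.6, 6.2) before and (5.7, 6.2) after.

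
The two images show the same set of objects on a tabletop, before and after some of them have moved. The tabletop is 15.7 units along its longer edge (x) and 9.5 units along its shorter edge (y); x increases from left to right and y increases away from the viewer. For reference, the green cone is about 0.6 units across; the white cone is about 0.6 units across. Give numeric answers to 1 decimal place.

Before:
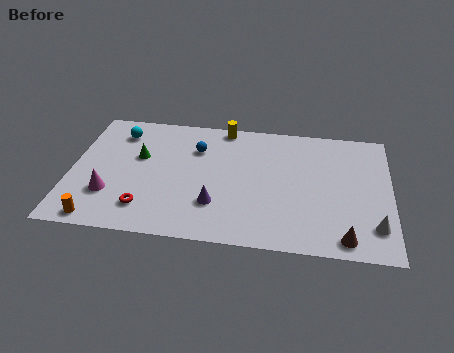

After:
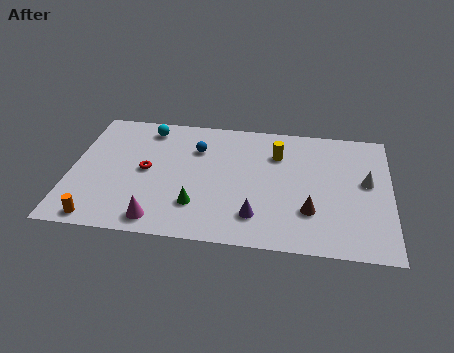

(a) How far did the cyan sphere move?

1.5

The cyan sphere moved from about (2.2, 7.6) to (3.6, 8.1), a distance of √(1.4² + 0.5²) ≈ 1.5.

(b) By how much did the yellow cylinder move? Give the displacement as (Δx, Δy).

(2.7, -1.8)

The yellow cylinder was at about (7.4, 8.7) and moved to about (10.1, 6.9).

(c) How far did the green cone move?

4.5

The green cone was near (3.3, 5.8) before and (6.3, 2.5) after, so it travelled √(3.0² + 3.3²) ≈ 4.5 units.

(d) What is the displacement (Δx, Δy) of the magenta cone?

(2.5, -1.6)

From the two frames, the magenta cone sits at roughly (2.0, 2.8) before and (4.5, 1.2) after.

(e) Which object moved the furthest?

the green cone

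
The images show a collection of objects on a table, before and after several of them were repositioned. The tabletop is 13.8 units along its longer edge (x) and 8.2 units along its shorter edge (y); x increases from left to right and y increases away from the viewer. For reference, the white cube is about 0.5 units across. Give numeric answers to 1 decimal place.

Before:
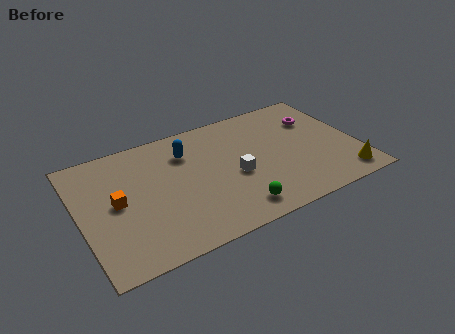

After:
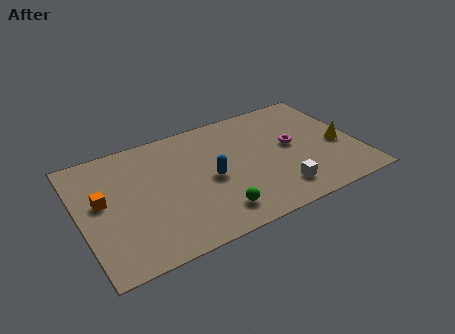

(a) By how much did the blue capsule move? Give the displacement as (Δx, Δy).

(0.9, -2.3)

The blue capsule started near (5.5, 6.1) and ended near (6.4, 3.8).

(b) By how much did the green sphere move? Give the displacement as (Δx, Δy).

(-1.0, 0.2)

The green sphere was at about (7.3, 1.3) and moved to about (6.3, 1.5).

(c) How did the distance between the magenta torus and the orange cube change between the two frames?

-0.9

The distance was about 10.4 in the first image and 9.5 in the second, so they moved 0.9 units closer together.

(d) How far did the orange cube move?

0.8

The orange cube was near (1.8, 4.2) before and (1.1, 4.6) after, so it travelled √(0.7² + 0.4²) ≈ 0.8 units.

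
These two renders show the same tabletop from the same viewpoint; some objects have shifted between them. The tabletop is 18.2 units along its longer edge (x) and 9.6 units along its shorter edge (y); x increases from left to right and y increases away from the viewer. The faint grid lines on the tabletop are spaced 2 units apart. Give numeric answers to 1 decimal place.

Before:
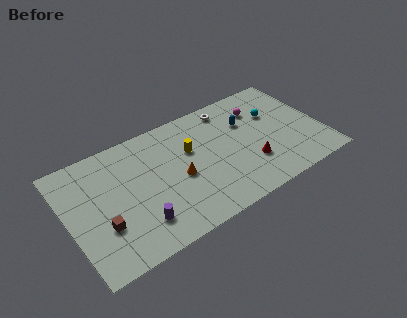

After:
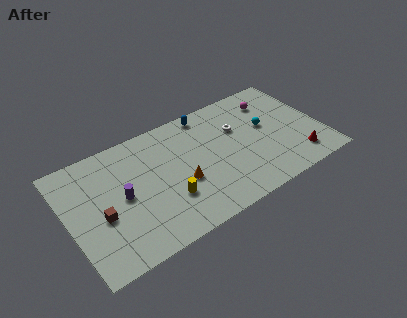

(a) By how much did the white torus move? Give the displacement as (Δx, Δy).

(0.3, -2.0)

From the two frames, the white torus sits at roughly (12.1, 8.3) before and (12.4, 6.3) after.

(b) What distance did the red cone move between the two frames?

3.5

The red cone moved from about (12.8, 2.9) to (16.1, 1.8), a distance of √(3.3² + 1.1²) ≈ 3.5.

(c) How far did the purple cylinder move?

2.7

The purple cylinder was near (4.6, 2.2) before and (3.8, 4.8) after, so it travelled √(0.8² + 2.6²) ≈ 2.7 units.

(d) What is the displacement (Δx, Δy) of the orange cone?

(0.1, -0.5)

The orange cone was at about (7.8, 4.3) and moved to about (7.9, 3.8).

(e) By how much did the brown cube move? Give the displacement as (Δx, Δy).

(0.0, 0.8)

The brown cube started near (2.2, 3.2) and ended near (2.2, 4.0).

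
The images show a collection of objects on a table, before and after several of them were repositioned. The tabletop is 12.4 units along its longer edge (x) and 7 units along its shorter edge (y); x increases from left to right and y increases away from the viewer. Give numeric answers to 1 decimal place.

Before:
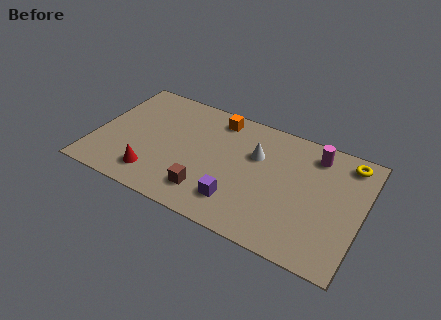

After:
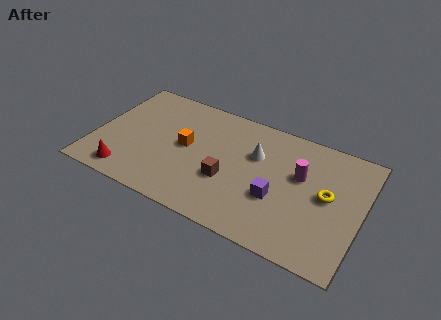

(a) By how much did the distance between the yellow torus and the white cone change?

-0.8

The distance was about 4.3 in the first image and 3.5 in the second, so they moved 0.8 units closer together.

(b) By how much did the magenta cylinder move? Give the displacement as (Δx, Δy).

(-0.5, -1.5)

The magenta cylinder started near (10.0, 5.8) and ended near (9.5, 4.3).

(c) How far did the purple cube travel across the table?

2.0

The purple cube was near (6.9, 1.6) before and (8.6, 2.6) after, so it travelled √(1.7² + 1.0²) ≈ 2.0 units.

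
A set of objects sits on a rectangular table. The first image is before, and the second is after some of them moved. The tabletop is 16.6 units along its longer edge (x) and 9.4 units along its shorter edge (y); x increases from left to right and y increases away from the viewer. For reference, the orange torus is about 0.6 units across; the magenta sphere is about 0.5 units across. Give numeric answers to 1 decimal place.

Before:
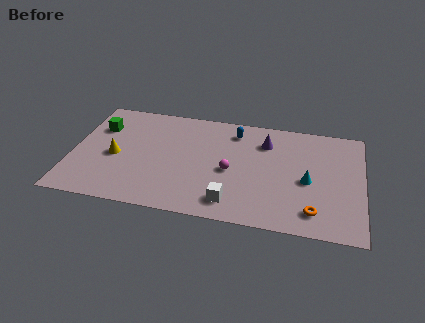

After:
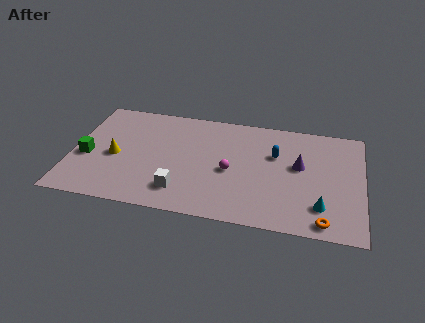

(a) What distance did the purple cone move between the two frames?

2.6

The purple cone was near (11.0, 7.1) before and (13.0, 5.4) after, so it travelled √(2.0² + 1.7²) ≈ 2.6 units.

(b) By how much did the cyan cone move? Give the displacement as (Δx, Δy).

(0.8, -2.0)

From the two frames, the cyan cone sits at roughly (13.5, 4.2) before and (14.3, 2.2) after.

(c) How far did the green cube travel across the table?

2.7

The green cube moved from about (1.4, 6.6) to (0.9, 3.9), a distance of √(0.5² + 2.7²) ≈ 2.7.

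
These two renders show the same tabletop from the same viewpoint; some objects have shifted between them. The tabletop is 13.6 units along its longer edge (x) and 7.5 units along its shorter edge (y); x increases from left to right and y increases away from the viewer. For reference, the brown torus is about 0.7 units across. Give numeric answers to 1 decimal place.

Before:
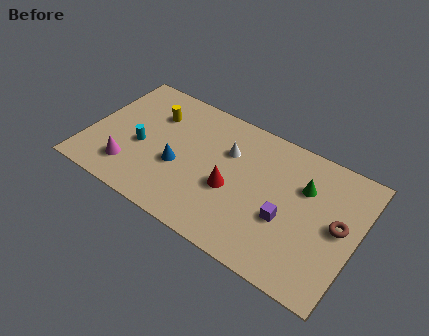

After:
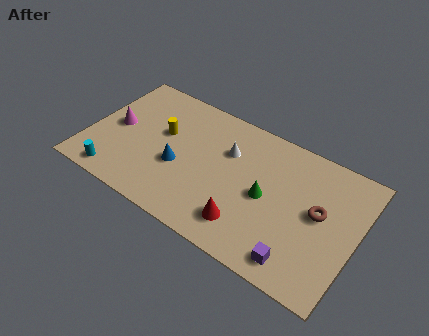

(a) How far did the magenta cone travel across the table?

2.4

The magenta cone moved from about (2.4, 1.7) to (1.3, 3.8), a distance of √(1.1² + 2.1²) ≈ 2.4.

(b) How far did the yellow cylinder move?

1.1

From (3.0, 5.4) to (3.6, 4.5), the yellow cylinder covered √(0.6² + 0.9²) ≈ 1.1 units.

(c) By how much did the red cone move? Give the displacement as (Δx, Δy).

(1.0, -1.5)

From the two frames, the red cone sits at roughly (7.4, 3.1) before and (8.4, 1.6) after.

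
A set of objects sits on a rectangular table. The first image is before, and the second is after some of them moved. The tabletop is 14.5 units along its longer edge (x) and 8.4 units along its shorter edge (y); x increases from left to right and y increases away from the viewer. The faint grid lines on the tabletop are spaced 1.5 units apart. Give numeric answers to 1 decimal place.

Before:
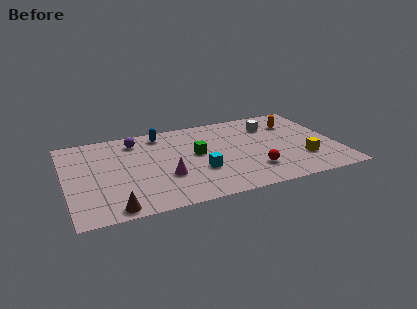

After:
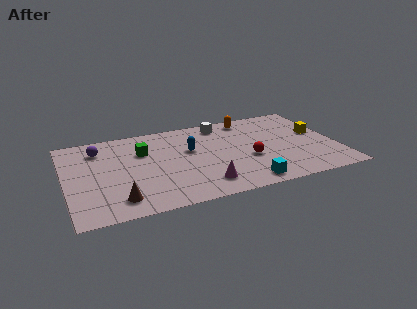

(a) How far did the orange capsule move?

2.6

The orange capsule was near (12.5, 6.2) before and (10.1, 7.3) after, so it travelled √(2.4² + 1.1²) ≈ 2.6 units.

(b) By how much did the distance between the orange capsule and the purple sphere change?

-0.4

They were about 8.6 units apart before and 8.2 after — 0.4 units closer together.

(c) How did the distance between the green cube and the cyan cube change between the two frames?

+5.2

They were about 1.7 units apart before and 6.9 after — 5.2 units further apart.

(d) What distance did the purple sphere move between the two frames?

2.0

From (3.9, 6.9) to (1.9, 6.6), the purple sphere covered √(2.0² + 0.3²) ≈ 2.0 units.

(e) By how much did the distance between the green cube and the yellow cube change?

+3.5

The distance was about 5.9 in the first image and 9.4 in the second, so they moved 3.5 units further apart.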